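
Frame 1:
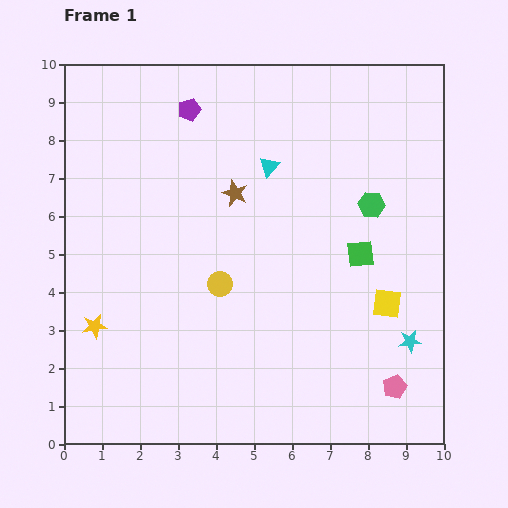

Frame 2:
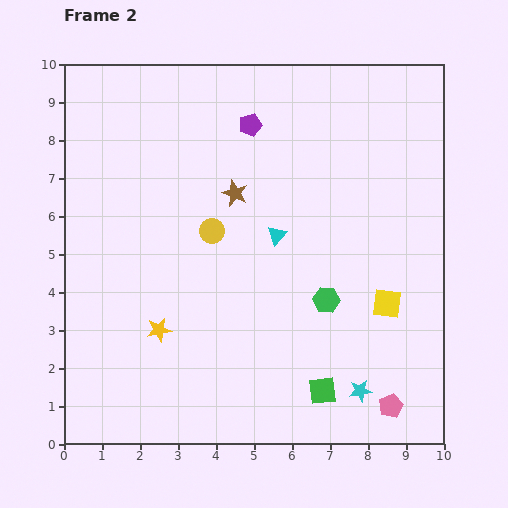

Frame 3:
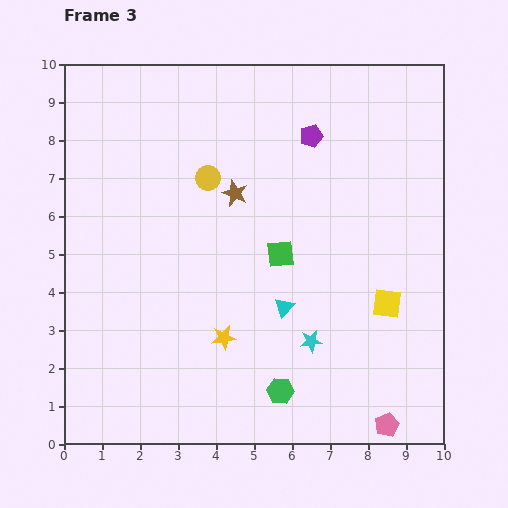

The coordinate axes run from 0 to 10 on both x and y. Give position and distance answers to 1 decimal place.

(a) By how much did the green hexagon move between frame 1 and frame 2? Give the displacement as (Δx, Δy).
(-1.2, -2.5)

The green hexagon was at (8.1, 6.3) in frame 1 and (6.9, 3.8) in frame 2.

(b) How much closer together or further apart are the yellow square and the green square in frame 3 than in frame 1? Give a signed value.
+1.6

Distance in frame 1: 1.5. Distance in frame 3: 3.1.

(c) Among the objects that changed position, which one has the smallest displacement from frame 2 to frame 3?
the pink pentagon

(moved 0.5)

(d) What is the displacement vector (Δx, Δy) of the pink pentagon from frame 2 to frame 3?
(-0.1, -0.5)

The pink pentagon was at (8.6, 1.0) in frame 2 and (8.5, 0.5) in frame 3.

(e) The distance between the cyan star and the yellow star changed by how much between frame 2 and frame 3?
-3.2

Distance in frame 2: 5.5. Distance in frame 3: 2.3.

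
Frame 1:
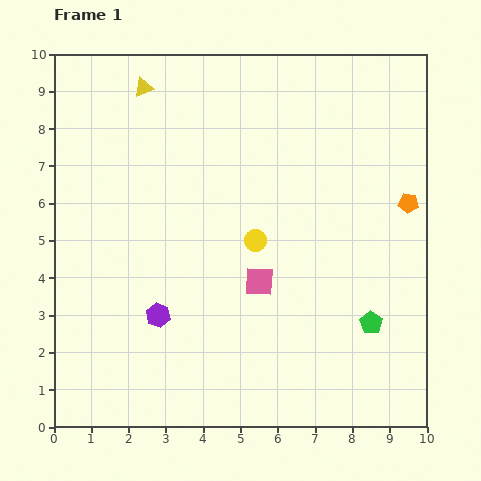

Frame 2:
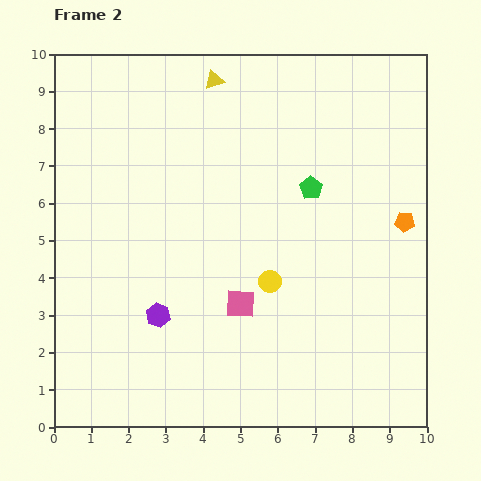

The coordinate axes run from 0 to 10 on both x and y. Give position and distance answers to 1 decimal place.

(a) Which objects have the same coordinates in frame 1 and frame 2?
the purple hexagon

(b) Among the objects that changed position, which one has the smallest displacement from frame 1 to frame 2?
the orange pentagon

(moved 0.5)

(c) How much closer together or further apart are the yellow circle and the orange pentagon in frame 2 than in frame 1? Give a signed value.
-0.3

Distance in frame 1: 4.2. Distance in frame 2: 3.9.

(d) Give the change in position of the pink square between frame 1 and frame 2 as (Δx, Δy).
(-0.5, -0.6)

The pink square was at (5.5, 3.9) in frame 1 and (5.0, 3.3) in frame 2.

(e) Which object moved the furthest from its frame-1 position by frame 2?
the green pentagon

(moved 3.9; next 1.9)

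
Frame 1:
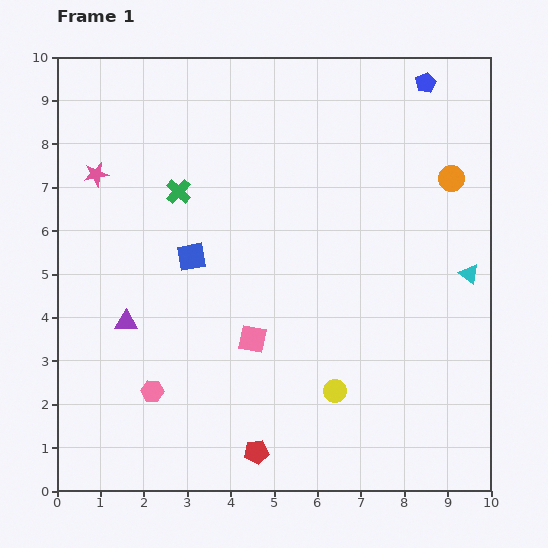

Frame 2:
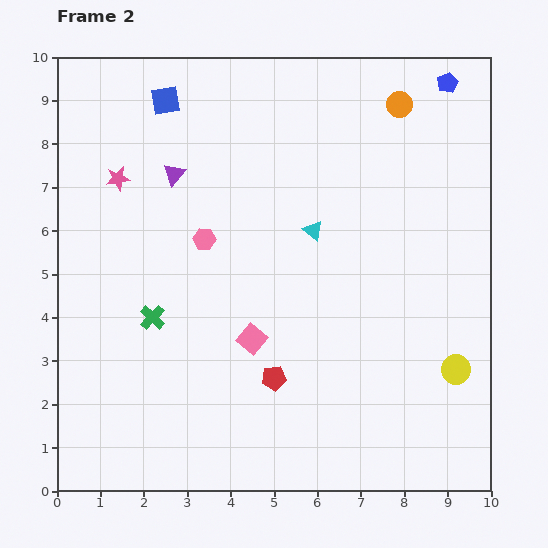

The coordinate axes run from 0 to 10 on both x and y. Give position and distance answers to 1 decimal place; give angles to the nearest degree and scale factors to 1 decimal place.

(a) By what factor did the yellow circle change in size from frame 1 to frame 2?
1.3×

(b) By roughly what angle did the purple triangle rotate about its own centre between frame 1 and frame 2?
52° counter-clockwise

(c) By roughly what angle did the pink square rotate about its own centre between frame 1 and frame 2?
29° clockwise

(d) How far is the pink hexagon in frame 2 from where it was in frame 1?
3.7

The pink hexagon moved from (2.2, 2.3) to (3.4, 5.8), a distance of √(1.2² + 3.5²) ≈ 3.7.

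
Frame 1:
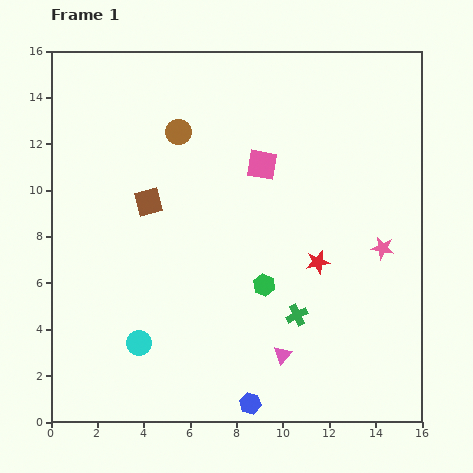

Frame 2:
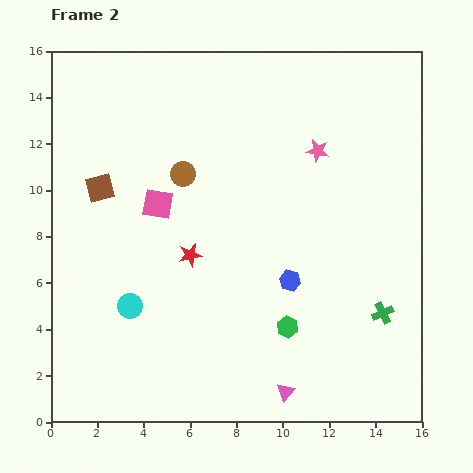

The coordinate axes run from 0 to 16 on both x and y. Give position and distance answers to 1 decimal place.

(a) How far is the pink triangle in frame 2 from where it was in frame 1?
1.6

The pink triangle moved from (10.0, 2.9) to (10.1, 1.3), a distance of √(0.1² + 1.6²) ≈ 1.6.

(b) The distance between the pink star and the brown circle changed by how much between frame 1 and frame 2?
-4.2

Distance in frame 1: 10.1. Distance in frame 2: 5.9.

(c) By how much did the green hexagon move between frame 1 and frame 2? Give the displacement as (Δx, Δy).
(1.0, -1.8)

The green hexagon was at (9.2, 5.9) in frame 1 and (10.2, 4.1) in frame 2.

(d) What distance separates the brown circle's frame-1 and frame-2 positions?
1.8

The brown circle moved from (5.5, 12.5) to (5.7, 10.7), a distance of √(0.2² + 1.8²) ≈ 1.8.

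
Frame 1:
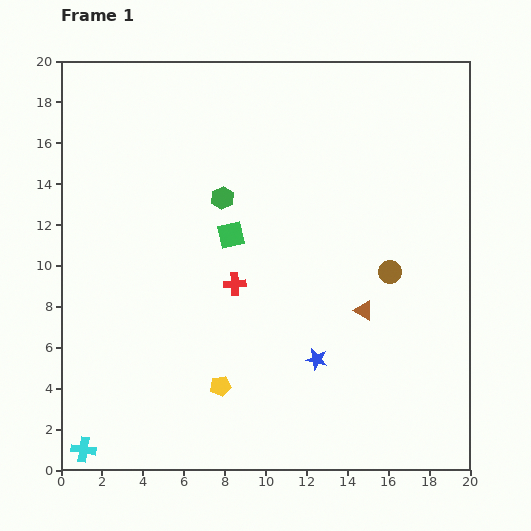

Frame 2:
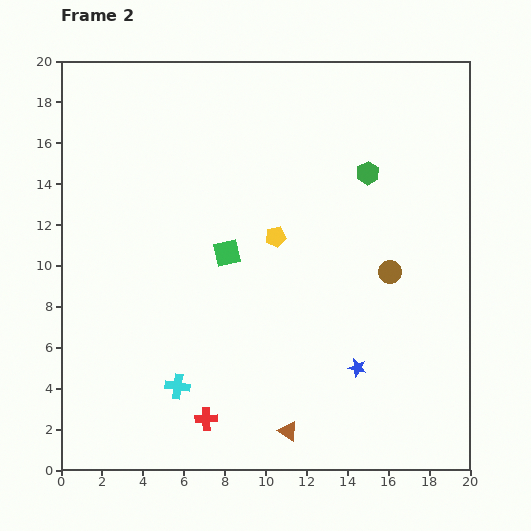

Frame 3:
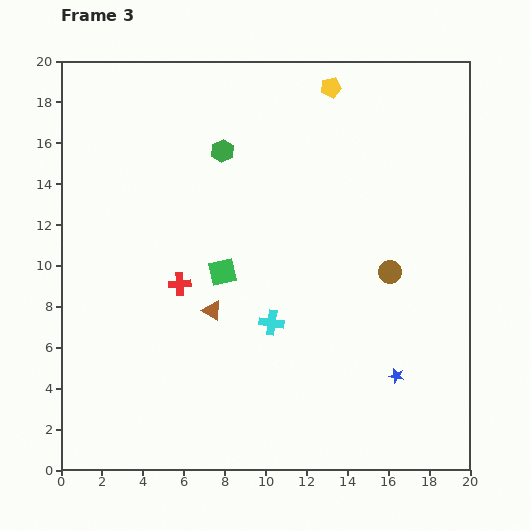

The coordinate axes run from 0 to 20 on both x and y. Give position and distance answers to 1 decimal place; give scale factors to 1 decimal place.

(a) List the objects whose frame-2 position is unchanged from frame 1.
the brown circle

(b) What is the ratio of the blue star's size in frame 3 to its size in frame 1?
0.7×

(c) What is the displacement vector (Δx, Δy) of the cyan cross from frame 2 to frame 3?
(4.6, 3.1)

The cyan cross was at (5.7, 4.1) in frame 2 and (10.3, 7.2) in frame 3.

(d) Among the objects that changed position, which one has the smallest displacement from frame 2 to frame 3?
the green square

(moved 0.9)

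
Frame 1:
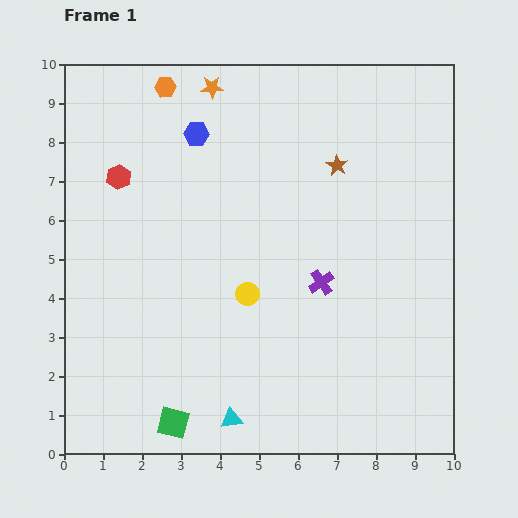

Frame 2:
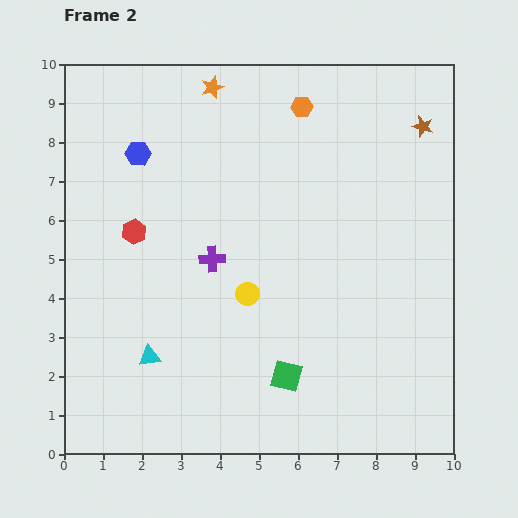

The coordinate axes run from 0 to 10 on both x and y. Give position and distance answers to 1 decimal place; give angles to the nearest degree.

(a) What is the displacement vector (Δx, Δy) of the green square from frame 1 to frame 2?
(2.9, 1.2)

The green square was at (2.8, 0.8) in frame 1 and (5.7, 2.0) in frame 2.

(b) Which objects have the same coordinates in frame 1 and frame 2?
the yellow circle, the orange star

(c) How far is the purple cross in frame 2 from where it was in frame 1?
2.9

The purple cross moved from (6.6, 4.4) to (3.8, 5.0), a distance of √(2.8² + 0.6²) ≈ 2.9.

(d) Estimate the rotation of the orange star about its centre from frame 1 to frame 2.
17° counter-clockwise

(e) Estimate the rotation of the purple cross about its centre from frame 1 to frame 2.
32° clockwise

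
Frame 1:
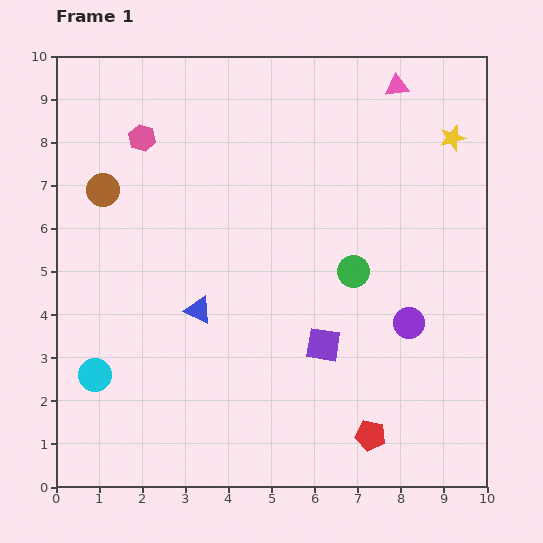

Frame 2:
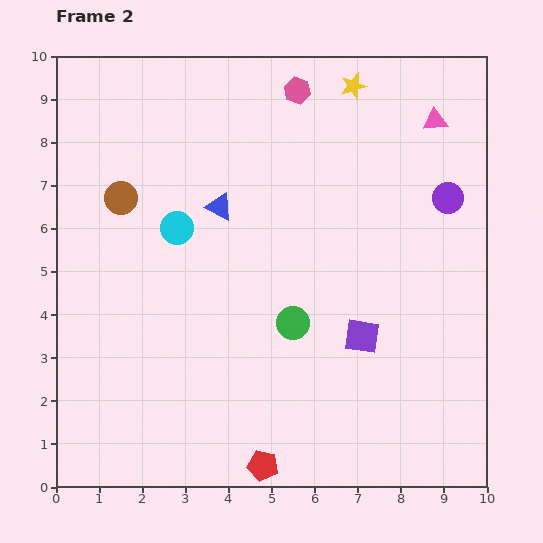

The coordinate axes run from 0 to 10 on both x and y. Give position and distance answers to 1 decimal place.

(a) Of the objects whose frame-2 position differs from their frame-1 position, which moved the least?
the brown circle

(moved 0.4)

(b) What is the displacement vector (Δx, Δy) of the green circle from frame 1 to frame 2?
(-1.4, -1.2)

The green circle was at (6.9, 5.0) in frame 1 and (5.5, 3.8) in frame 2.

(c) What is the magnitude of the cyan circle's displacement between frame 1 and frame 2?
3.9

The cyan circle moved from (0.9, 2.6) to (2.8, 6.0), a distance of √(1.9² + 3.4²) ≈ 3.9.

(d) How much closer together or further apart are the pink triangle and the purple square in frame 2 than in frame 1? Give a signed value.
-0.9

Distance in frame 1: 6.2. Distance in frame 2: 5.3.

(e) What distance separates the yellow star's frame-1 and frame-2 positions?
2.6

The yellow star moved from (9.2, 8.1) to (6.9, 9.3), a distance of √(2.3² + 1.2²) ≈ 2.6.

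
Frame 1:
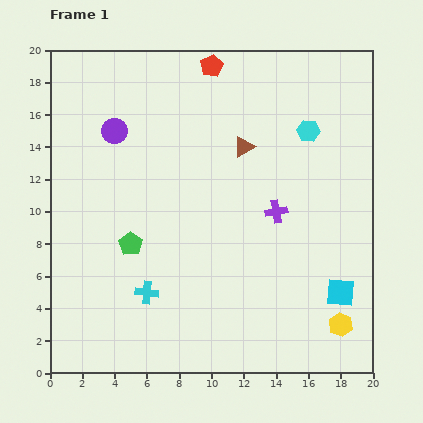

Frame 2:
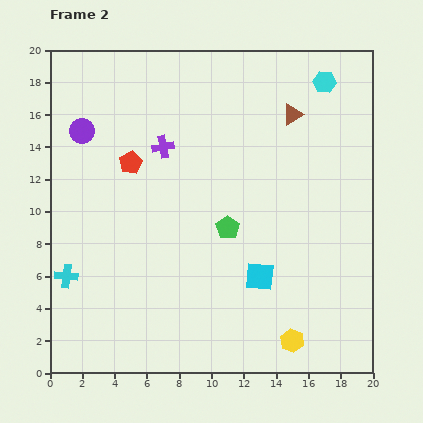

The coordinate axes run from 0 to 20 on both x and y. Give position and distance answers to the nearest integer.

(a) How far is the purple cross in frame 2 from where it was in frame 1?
8

The purple cross moved from (14, 10) to (7, 14), a distance of √(7² + 4²) ≈ 8.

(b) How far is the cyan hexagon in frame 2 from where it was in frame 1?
3

The cyan hexagon moved from (16, 15) to (17, 18), a distance of √(1² + 3²) ≈ 3.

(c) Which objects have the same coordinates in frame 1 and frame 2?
none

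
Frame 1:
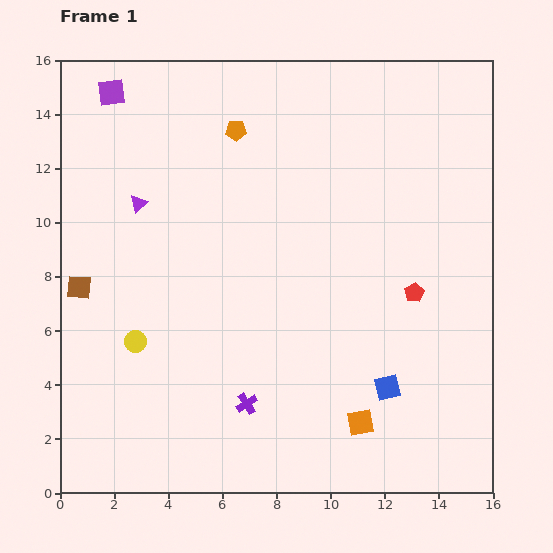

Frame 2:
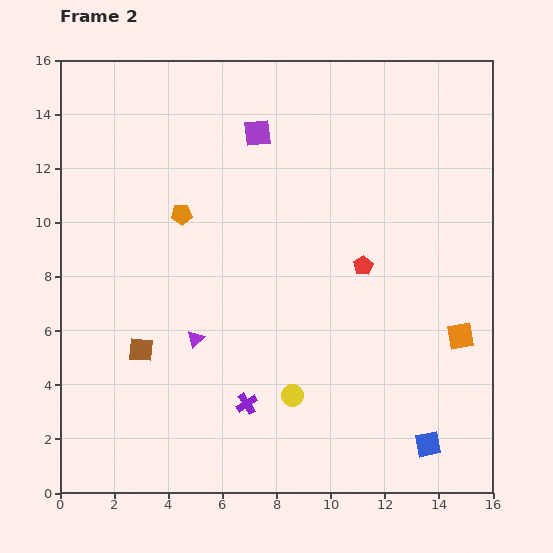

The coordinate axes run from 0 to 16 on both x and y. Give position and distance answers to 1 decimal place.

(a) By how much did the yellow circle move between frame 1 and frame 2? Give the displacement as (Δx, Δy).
(5.8, -2.0)

The yellow circle was at (2.8, 5.6) in frame 1 and (8.6, 3.6) in frame 2.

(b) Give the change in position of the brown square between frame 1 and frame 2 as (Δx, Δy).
(2.3, -2.3)

The brown square was at (0.7, 7.6) in frame 1 and (3.0, 5.3) in frame 2.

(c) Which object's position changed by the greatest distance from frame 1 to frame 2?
the yellow circle

(moved 6.1; next 5.6)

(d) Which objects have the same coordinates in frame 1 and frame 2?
the purple cross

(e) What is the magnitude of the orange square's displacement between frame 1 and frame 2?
4.9

The orange square moved from (11.1, 2.6) to (14.8, 5.8), a distance of √(3.7² + 3.2²) ≈ 4.9.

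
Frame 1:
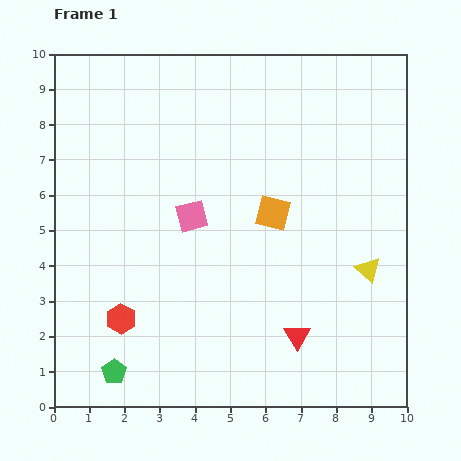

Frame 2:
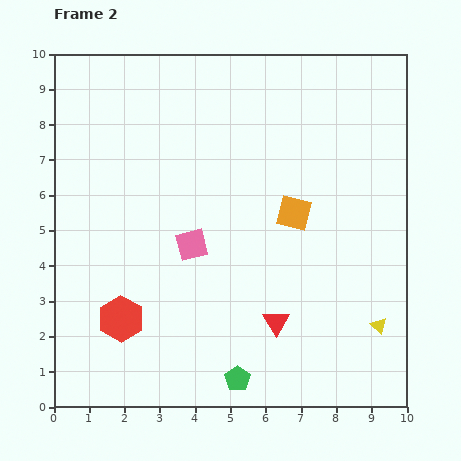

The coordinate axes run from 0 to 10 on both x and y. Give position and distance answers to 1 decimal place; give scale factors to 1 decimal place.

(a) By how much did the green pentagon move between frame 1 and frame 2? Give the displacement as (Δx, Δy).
(3.5, -0.2)

The green pentagon was at (1.7, 1.0) in frame 1 and (5.2, 0.8) in frame 2.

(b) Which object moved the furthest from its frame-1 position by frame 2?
the green pentagon

(moved 3.5; next 1.6)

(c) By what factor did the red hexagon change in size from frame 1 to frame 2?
1.5×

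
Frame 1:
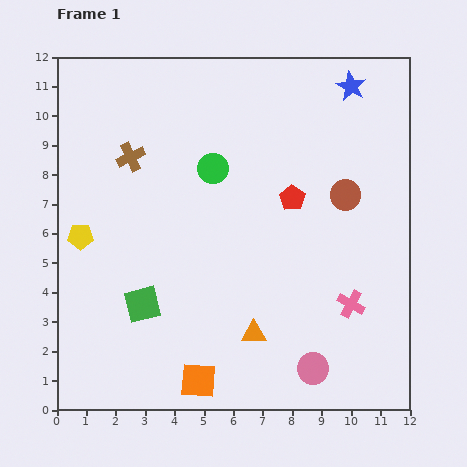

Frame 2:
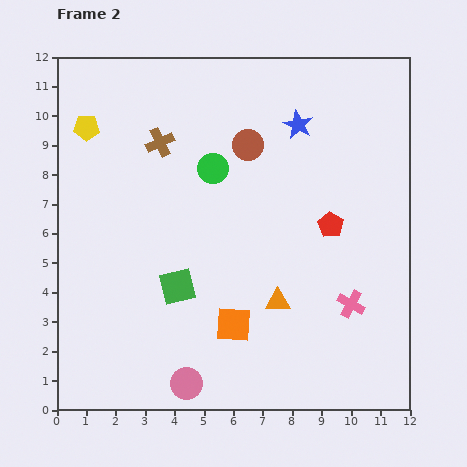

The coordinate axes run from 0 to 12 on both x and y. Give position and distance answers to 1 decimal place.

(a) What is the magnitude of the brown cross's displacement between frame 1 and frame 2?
1.1

The brown cross moved from (2.5, 8.6) to (3.5, 9.1), a distance of √(1.0² + 0.5²) ≈ 1.1.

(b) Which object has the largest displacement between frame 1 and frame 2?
the pink circle

(moved 4.3; next 3.7)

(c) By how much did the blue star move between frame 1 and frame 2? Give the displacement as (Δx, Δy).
(-1.8, -1.3)

The blue star was at (10.0, 11.0) in frame 1 and (8.2, 9.7) in frame 2.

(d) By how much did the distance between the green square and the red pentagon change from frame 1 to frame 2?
-0.6

Distance in frame 1: 6.2. Distance in frame 2: 5.6.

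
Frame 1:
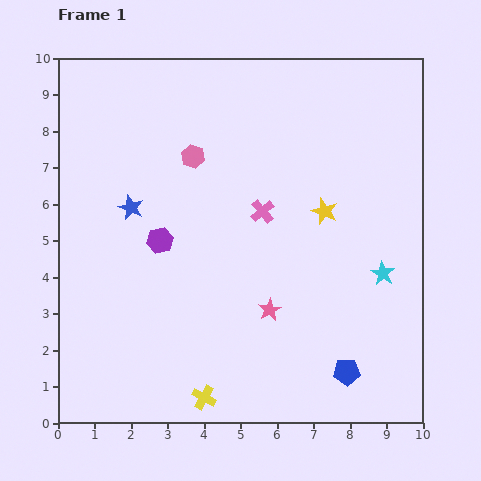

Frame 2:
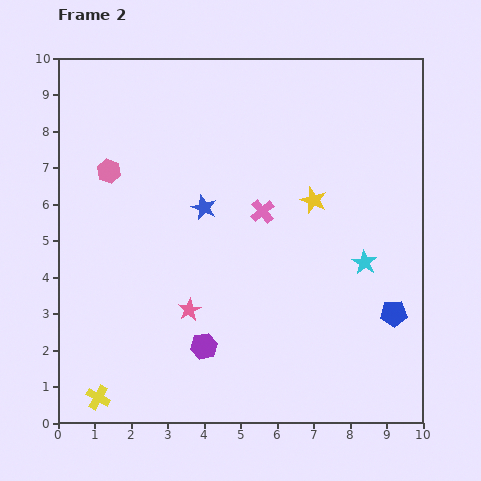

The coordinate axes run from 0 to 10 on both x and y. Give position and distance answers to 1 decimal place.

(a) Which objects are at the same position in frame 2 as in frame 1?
the pink cross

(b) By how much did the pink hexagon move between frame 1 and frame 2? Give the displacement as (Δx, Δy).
(-2.3, -0.4)

The pink hexagon was at (3.7, 7.3) in frame 1 and (1.4, 6.9) in frame 2.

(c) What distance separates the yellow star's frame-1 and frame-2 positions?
0.4

The yellow star moved from (7.3, 5.8) to (7.0, 6.1), a distance of √(0.3² + 0.3²) ≈ 0.4.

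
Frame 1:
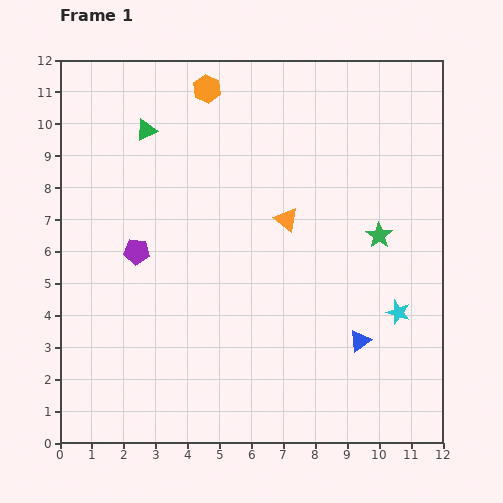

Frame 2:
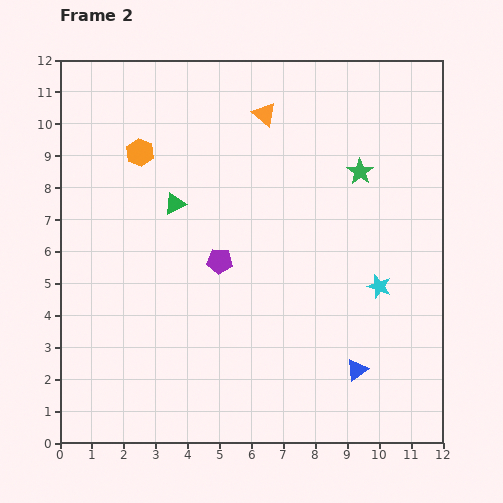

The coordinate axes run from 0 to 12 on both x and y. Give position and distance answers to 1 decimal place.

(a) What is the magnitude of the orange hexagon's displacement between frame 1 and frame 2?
2.9

The orange hexagon moved from (4.6, 11.1) to (2.5, 9.1), a distance of √(2.1² + 2.0²) ≈ 2.9.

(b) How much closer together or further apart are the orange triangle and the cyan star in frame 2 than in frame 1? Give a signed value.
+2.0

Distance in frame 1: 4.5. Distance in frame 2: 6.5.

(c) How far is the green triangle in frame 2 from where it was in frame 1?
2.5

The green triangle moved from (2.7, 9.8) to (3.6, 7.5), a distance of √(0.9² + 2.3²) ≈ 2.5.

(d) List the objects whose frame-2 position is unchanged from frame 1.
none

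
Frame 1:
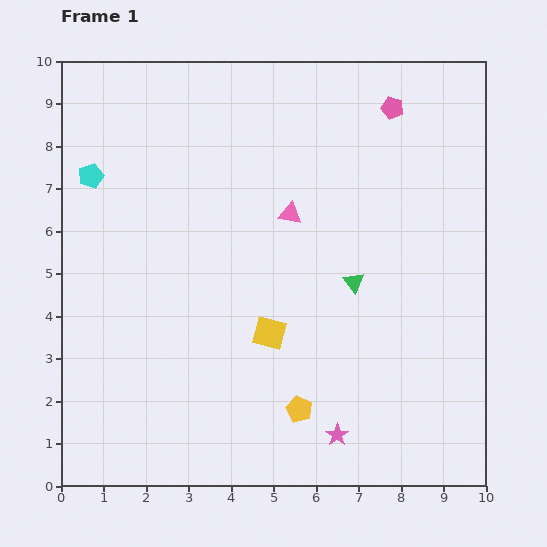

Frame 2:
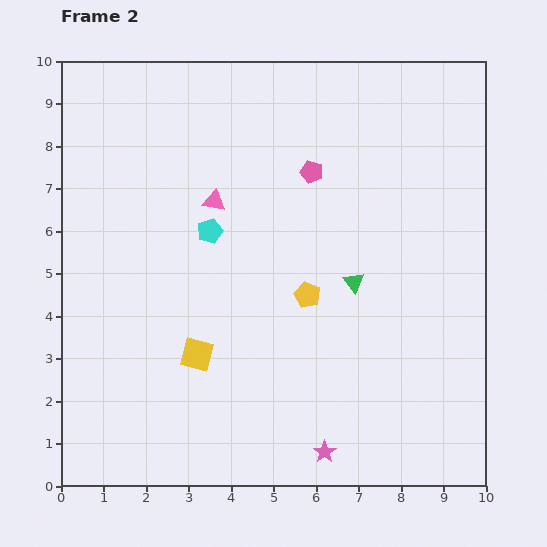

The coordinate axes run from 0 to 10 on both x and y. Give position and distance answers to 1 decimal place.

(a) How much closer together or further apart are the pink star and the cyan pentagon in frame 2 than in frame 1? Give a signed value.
-2.5

Distance in frame 1: 8.4. Distance in frame 2: 5.9.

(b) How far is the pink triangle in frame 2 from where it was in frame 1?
1.8

The pink triangle moved from (5.4, 6.4) to (3.6, 6.7), a distance of √(1.8² + 0.3²) ≈ 1.8.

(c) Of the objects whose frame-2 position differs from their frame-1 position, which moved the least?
the pink star

(moved 0.5)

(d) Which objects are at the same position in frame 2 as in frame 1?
the green triangle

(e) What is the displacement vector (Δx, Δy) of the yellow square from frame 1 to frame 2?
(-1.7, -0.5)

The yellow square was at (4.9, 3.6) in frame 1 and (3.2, 3.1) in frame 2.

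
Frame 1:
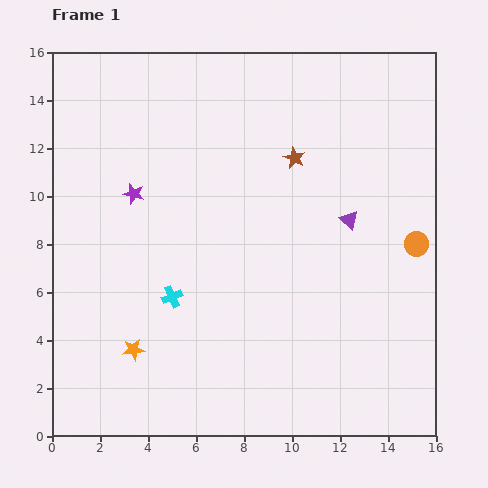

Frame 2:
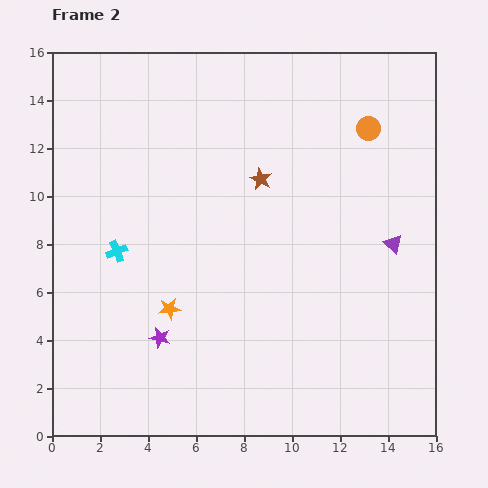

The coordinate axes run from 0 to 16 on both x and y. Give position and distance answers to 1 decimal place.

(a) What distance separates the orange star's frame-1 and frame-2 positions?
2.3

The orange star moved from (3.4, 3.6) to (4.9, 5.3), a distance of √(1.5² + 1.7²) ≈ 2.3.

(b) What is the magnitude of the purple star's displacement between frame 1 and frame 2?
6.1

The purple star moved from (3.4, 10.1) to (4.5, 4.1), a distance of √(1.1² + 6.0²) ≈ 6.1.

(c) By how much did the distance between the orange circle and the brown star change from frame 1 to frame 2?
-1.2

Distance in frame 1: 6.2. Distance in frame 2: 5.0.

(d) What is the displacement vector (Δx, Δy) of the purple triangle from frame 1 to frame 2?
(1.8, -1.0)

The purple triangle was at (12.4, 9.0) in frame 1 and (14.2, 8.0) in frame 2.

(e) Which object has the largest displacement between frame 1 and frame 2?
the purple star

(moved 6.1; next 5.2)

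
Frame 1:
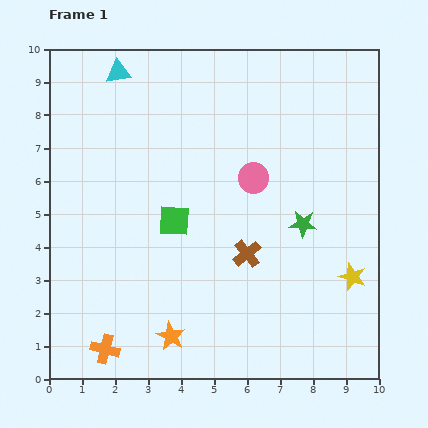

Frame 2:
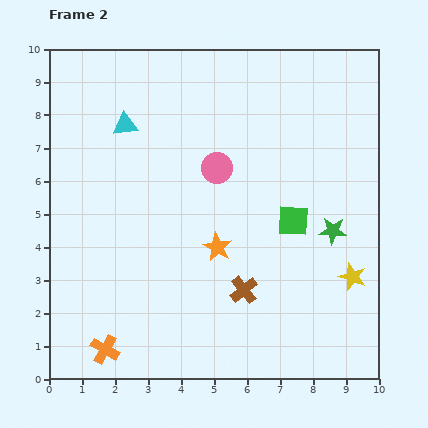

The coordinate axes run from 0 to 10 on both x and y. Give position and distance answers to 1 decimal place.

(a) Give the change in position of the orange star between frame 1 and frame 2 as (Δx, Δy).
(1.4, 2.7)

The orange star was at (3.7, 1.3) in frame 1 and (5.1, 4.0) in frame 2.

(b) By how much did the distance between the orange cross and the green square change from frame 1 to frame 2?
+2.5

Distance in frame 1: 4.4. Distance in frame 2: 6.9.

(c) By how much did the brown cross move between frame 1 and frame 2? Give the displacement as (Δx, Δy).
(-0.1, -1.1)

The brown cross was at (6.0, 3.8) in frame 1 and (5.9, 2.7) in frame 2.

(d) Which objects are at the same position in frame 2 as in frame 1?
the yellow star, the orange cross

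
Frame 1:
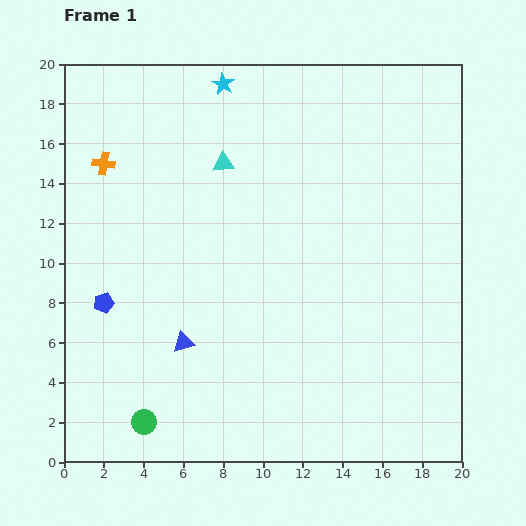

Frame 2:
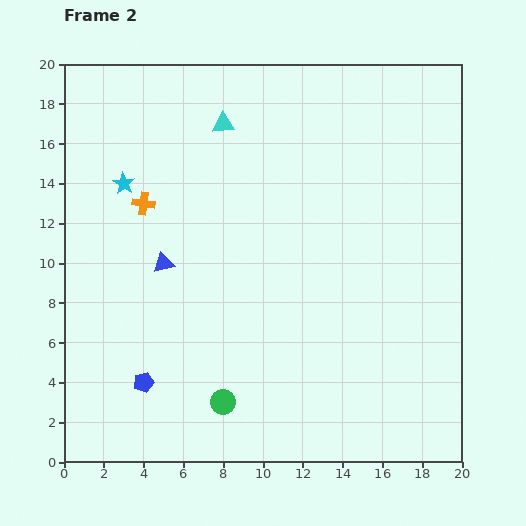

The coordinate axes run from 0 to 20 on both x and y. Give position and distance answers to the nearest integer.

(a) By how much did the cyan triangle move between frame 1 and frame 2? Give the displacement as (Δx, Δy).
(0, 2)

The cyan triangle was at (8, 15) in frame 1 and (8, 17) in frame 2.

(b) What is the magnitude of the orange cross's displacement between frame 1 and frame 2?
3

The orange cross moved from (2, 15) to (4, 13), a distance of √(2² + 2²) ≈ 3.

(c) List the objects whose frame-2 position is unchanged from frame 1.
none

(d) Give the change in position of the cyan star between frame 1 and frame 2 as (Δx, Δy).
(-5, -5)

The cyan star was at (8, 19) in frame 1 and (3, 14) in frame 2.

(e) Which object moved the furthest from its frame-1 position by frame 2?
the cyan star

(moved 7; next 4)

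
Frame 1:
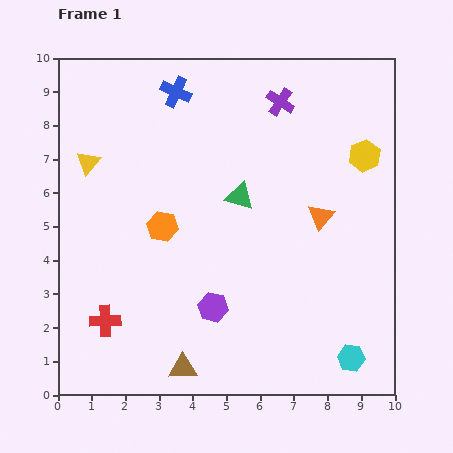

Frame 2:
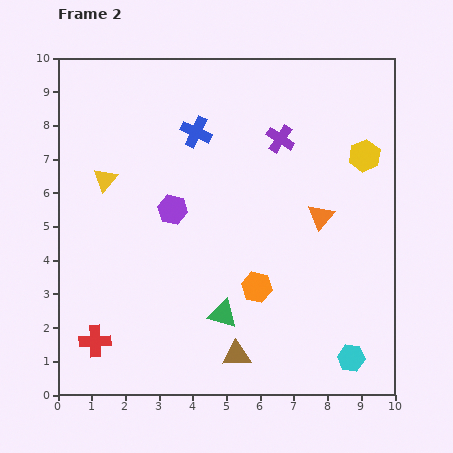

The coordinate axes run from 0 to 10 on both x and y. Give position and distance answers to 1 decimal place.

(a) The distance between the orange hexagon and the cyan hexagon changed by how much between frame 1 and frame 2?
-3.3

Distance in frame 1: 6.8. Distance in frame 2: 3.5.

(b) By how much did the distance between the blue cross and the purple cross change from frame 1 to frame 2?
-0.6

Distance in frame 1: 3.1. Distance in frame 2: 2.5.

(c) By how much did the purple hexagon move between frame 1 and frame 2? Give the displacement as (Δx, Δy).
(-1.2, 2.9)

The purple hexagon was at (4.6, 2.6) in frame 1 and (3.4, 5.5) in frame 2.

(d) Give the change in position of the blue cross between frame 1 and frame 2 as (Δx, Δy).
(0.6, -1.2)

The blue cross was at (3.5, 9.0) in frame 1 and (4.1, 7.8) in frame 2.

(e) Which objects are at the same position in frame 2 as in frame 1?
the cyan hexagon, the yellow hexagon, the orange triangle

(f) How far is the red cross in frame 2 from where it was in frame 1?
0.7

The red cross moved from (1.4, 2.2) to (1.1, 1.6), a distance of √(0.3² + 0.6²) ≈ 0.7.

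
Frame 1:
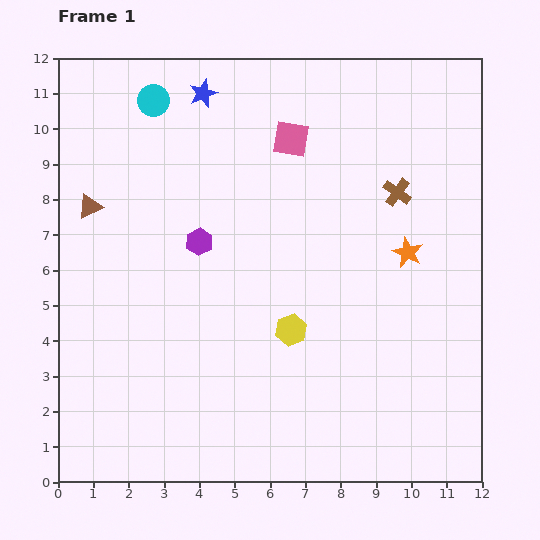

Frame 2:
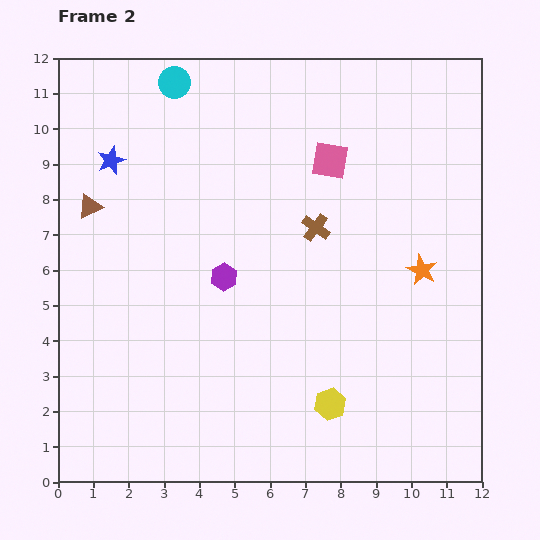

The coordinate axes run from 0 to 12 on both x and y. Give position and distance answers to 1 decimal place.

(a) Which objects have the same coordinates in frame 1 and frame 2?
the brown triangle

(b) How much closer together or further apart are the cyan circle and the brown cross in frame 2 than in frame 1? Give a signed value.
-1.7

Distance in frame 1: 7.4. Distance in frame 2: 5.7.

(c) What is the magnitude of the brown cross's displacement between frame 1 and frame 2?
2.5

The brown cross moved from (9.6, 8.2) to (7.3, 7.2), a distance of √(2.3² + 1.0²) ≈ 2.5.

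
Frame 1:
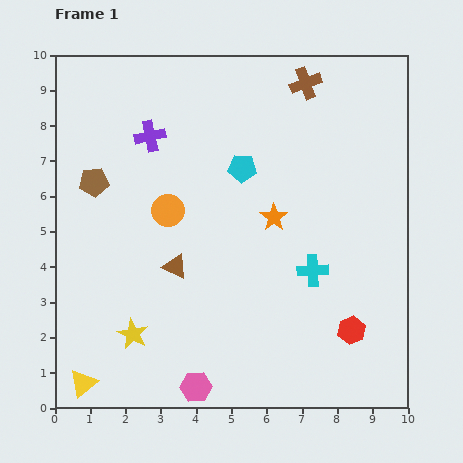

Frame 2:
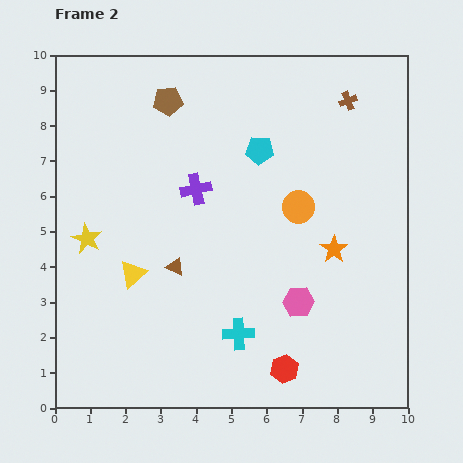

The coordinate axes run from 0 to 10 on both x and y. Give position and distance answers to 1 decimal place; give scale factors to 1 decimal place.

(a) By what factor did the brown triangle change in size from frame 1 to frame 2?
0.7×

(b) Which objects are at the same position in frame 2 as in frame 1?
the brown triangle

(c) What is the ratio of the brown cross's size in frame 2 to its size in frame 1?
0.6×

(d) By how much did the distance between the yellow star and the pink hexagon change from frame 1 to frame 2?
+4.0

Distance in frame 1: 2.3. Distance in frame 2: 6.3.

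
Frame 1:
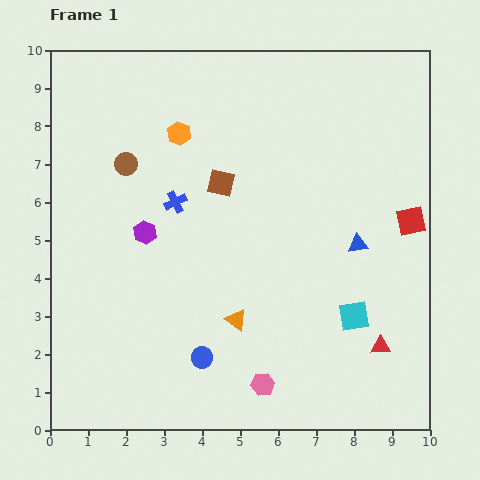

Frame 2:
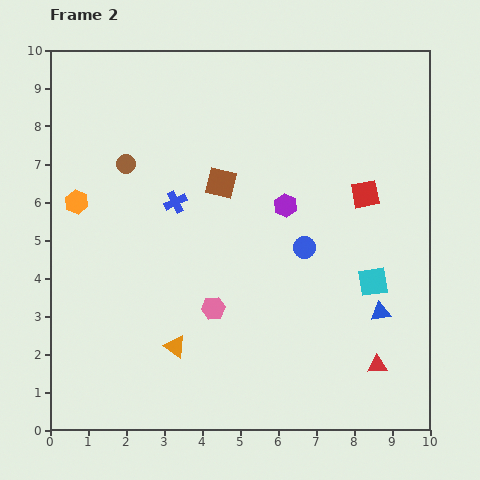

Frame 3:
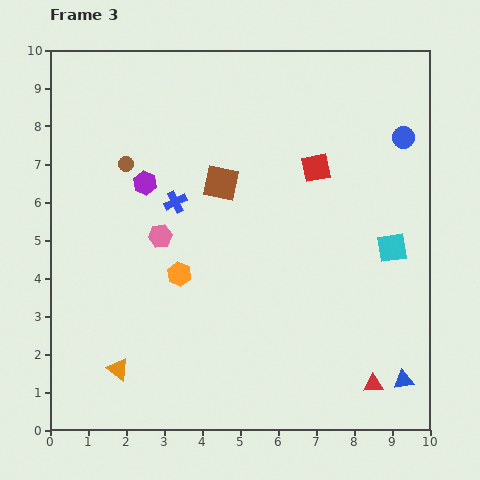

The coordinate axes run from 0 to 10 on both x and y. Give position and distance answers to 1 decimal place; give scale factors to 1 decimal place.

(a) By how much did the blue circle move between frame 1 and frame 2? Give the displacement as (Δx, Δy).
(2.7, 2.9)

The blue circle was at (4.0, 1.9) in frame 1 and (6.7, 4.8) in frame 2.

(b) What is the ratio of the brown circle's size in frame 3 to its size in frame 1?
0.6×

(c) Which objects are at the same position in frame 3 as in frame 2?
the brown square, the brown circle, the blue cross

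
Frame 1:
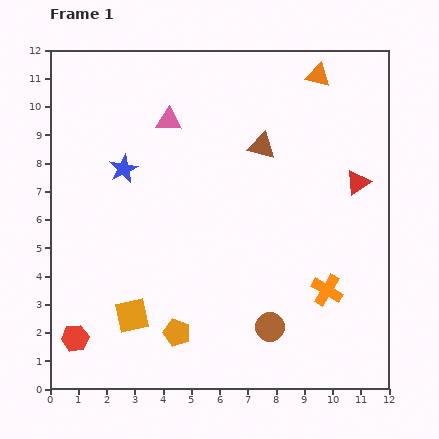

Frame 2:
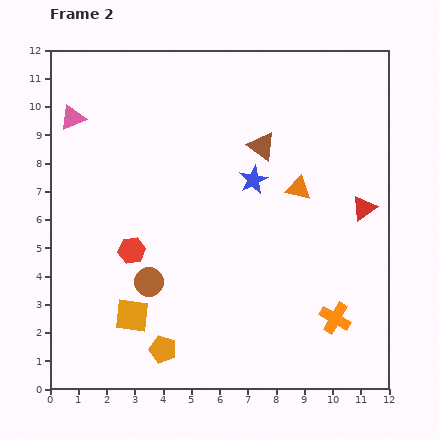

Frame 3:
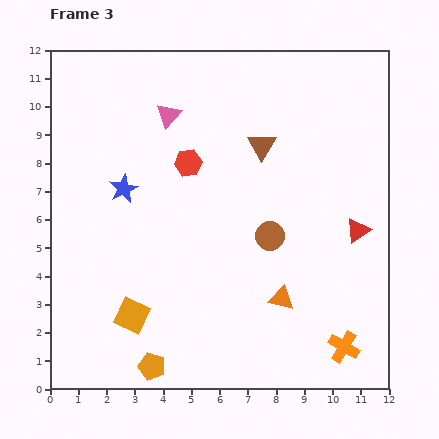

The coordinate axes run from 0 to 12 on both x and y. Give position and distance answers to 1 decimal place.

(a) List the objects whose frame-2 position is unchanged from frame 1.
the orange square, the brown triangle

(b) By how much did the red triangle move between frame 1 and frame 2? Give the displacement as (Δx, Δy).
(0.2, -0.9)

The red triangle was at (10.9, 7.3) in frame 1 and (11.1, 6.4) in frame 2.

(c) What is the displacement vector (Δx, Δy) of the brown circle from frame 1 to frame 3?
(0.0, 3.2)

The brown circle was at (7.8, 2.2) in frame 1 and (7.8, 5.4) in frame 3.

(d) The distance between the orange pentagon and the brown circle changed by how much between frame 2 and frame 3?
+3.7

Distance in frame 2: 2.5. Distance in frame 3: 6.2.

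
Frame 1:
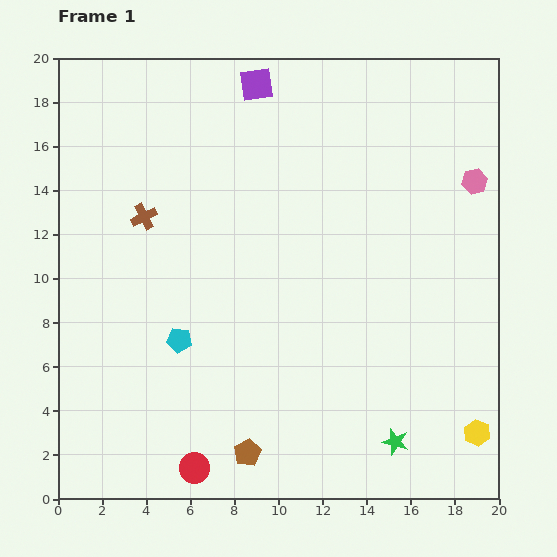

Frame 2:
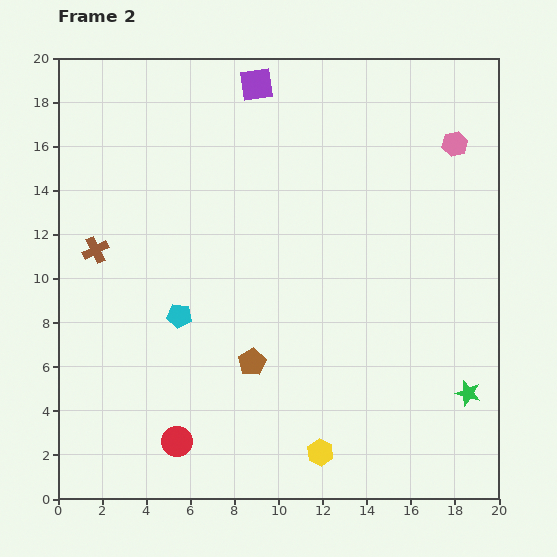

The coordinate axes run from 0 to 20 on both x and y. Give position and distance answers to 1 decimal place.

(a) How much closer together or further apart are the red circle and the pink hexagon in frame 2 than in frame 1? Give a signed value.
+0.3

Distance in frame 1: 18.2. Distance in frame 2: 18.5.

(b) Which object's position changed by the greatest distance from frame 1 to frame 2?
the yellow hexagon

(moved 7.2; next 4.1)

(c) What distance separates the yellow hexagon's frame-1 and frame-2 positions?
7.2

The yellow hexagon moved from (19.0, 3.0) to (11.9, 2.1), a distance of √(7.1² + 0.9²) ≈ 7.2.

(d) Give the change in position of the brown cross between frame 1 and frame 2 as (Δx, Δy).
(-2.2, -1.5)

The brown cross was at (3.9, 12.8) in frame 1 and (1.7, 11.3) in frame 2.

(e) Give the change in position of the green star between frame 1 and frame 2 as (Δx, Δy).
(3.3, 2.2)

The green star was at (15.3, 2.6) in frame 1 and (18.6, 4.8) in frame 2.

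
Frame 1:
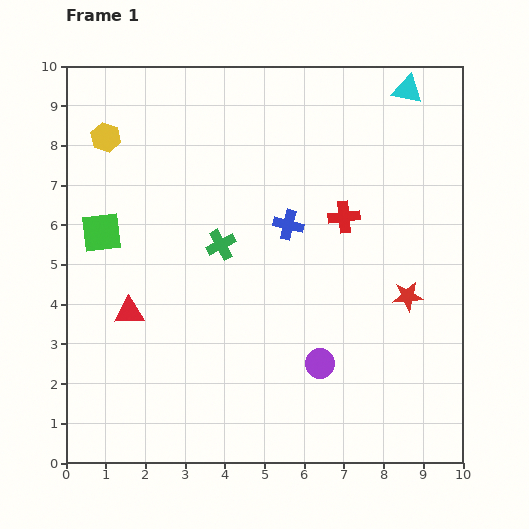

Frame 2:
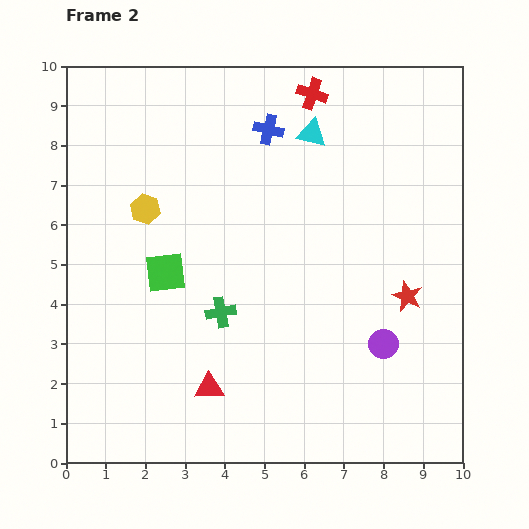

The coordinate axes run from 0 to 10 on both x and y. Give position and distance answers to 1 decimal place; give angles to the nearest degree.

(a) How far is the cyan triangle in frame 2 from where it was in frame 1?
2.6

The cyan triangle moved from (8.6, 9.4) to (6.2, 8.3), a distance of √(2.4² + 1.1²) ≈ 2.6.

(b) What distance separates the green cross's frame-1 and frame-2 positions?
1.7

The green cross moved from (3.9, 5.5) to (3.9, 3.8), a distance of √(0.0² + 1.7²) ≈ 1.7.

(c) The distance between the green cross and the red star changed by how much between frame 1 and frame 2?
-0.2

Distance in frame 1: 4.9. Distance in frame 2: 4.7.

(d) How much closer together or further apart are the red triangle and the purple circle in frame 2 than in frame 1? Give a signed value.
-0.5

Distance in frame 1: 5.0. Distance in frame 2: 4.5.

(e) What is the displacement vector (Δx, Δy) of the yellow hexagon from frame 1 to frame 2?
(1.0, -1.8)

The yellow hexagon was at (1.0, 8.2) in frame 1 and (2.0, 6.4) in frame 2.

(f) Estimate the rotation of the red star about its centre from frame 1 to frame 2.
30° clockwise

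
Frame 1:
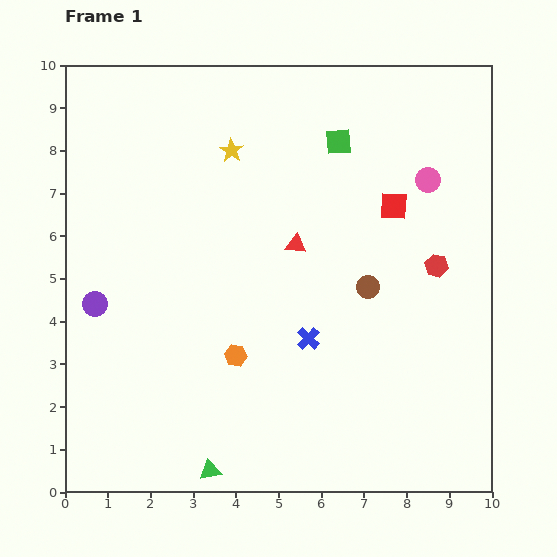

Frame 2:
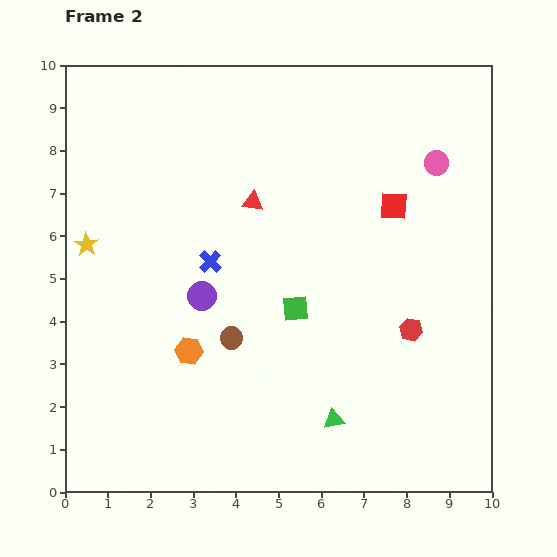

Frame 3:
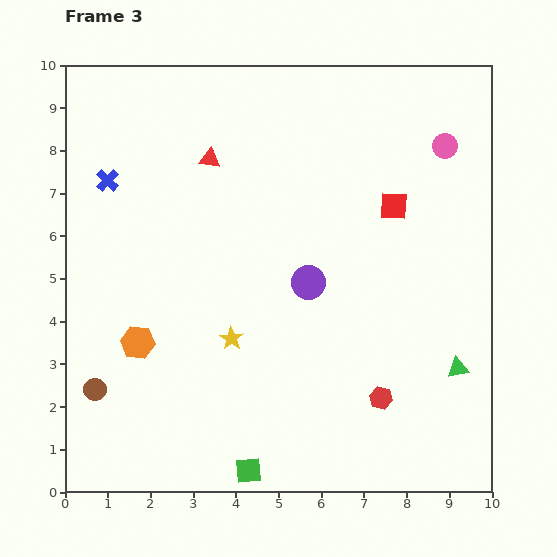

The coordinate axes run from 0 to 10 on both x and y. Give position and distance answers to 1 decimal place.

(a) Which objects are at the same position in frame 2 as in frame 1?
the red square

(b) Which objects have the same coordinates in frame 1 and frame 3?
the red square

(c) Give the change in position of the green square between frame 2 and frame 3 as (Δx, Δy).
(-1.1, -3.8)

The green square was at (5.4, 4.3) in frame 2 and (4.3, 0.5) in frame 3.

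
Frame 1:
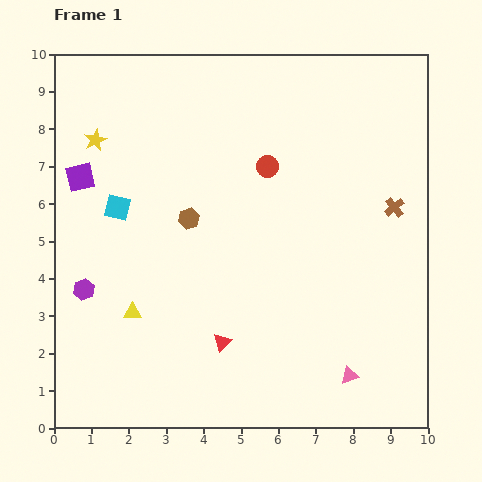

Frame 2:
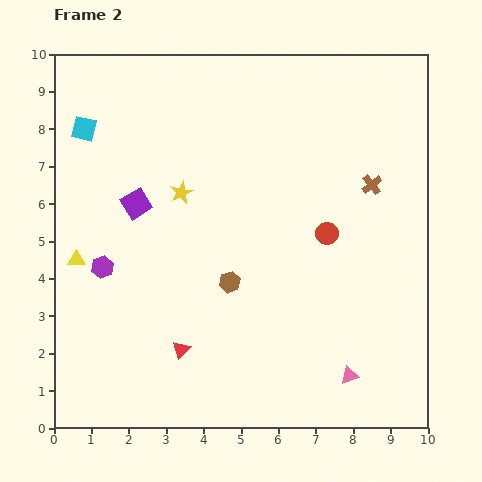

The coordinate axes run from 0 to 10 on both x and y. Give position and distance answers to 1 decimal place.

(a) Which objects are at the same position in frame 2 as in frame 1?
the pink triangle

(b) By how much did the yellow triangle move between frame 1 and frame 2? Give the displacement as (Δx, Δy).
(-1.5, 1.4)

The yellow triangle was at (2.1, 3.1) in frame 1 and (0.6, 4.5) in frame 2.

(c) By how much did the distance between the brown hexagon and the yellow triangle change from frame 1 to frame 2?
+1.2

Distance in frame 1: 2.9. Distance in frame 2: 4.1.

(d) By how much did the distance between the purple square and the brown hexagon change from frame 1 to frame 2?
+0.2

Distance in frame 1: 3.1. Distance in frame 2: 3.3.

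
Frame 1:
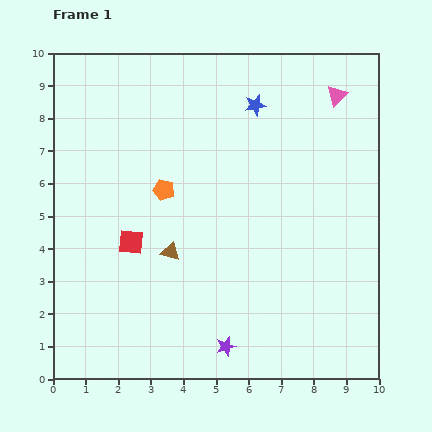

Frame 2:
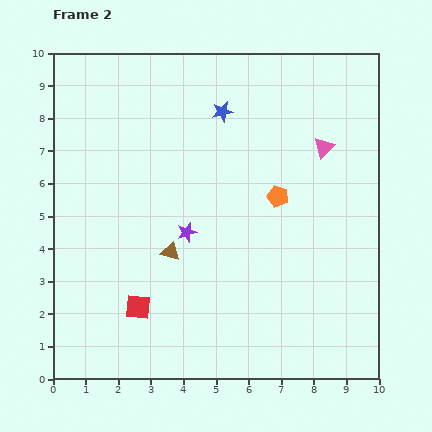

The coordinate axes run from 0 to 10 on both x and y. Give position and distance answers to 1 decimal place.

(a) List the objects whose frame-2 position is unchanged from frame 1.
the brown triangle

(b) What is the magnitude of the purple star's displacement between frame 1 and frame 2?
3.7

The purple star moved from (5.3, 1.0) to (4.1, 4.5), a distance of √(1.2² + 3.5²) ≈ 3.7.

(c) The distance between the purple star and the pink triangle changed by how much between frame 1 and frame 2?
-3.5

Distance in frame 1: 8.4. Distance in frame 2: 4.9.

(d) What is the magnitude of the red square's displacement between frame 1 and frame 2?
2.0

The red square moved from (2.4, 4.2) to (2.6, 2.2), a distance of √(0.2² + 2.0²) ≈ 2.0.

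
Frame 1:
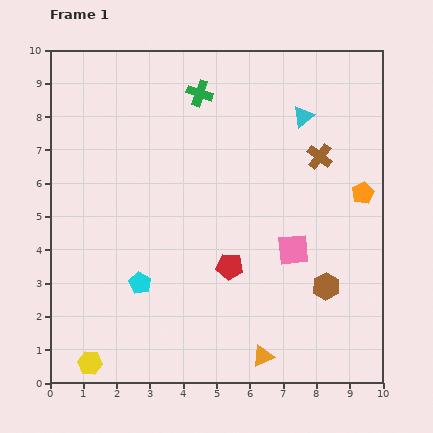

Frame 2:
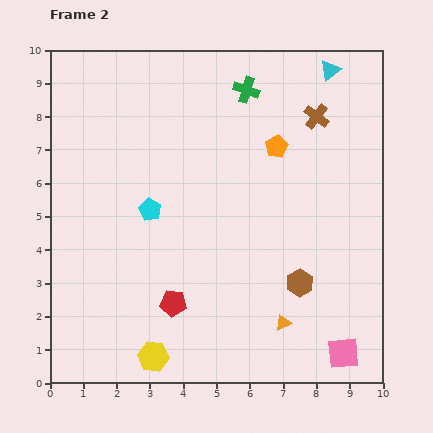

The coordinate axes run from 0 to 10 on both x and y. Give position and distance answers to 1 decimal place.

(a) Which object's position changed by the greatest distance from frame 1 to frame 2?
the pink square

(moved 3.4; next 3.0)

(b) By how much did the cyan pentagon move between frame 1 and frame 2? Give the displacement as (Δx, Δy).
(0.3, 2.2)

The cyan pentagon was at (2.7, 3.0) in frame 1 and (3.0, 5.2) in frame 2.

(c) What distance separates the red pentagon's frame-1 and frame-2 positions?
2.0

The red pentagon moved from (5.4, 3.5) to (3.7, 2.4), a distance of √(1.7² + 1.1²) ≈ 2.0.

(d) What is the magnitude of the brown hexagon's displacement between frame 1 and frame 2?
0.8

The brown hexagon moved from (8.3, 2.9) to (7.5, 3.0), a distance of √(0.8² + 0.1²) ≈ 0.8.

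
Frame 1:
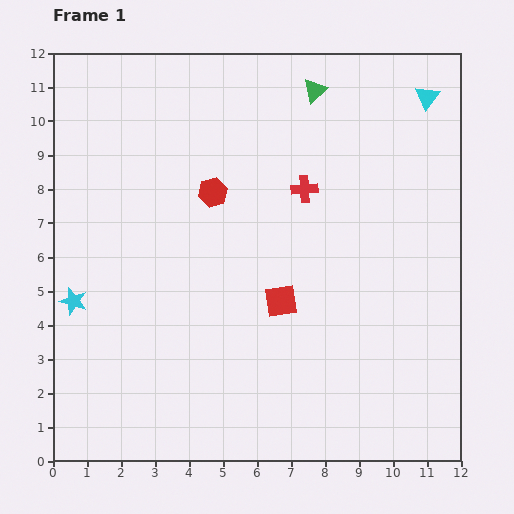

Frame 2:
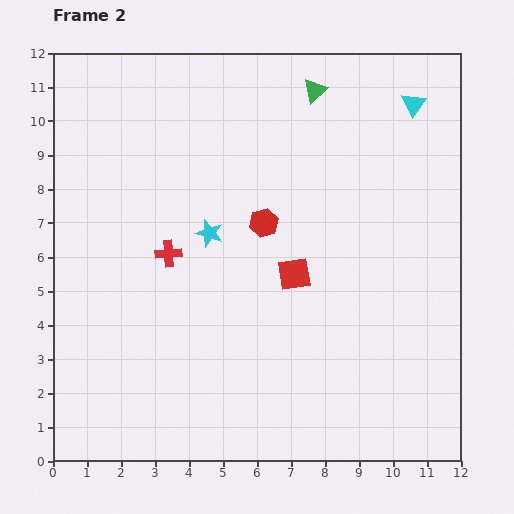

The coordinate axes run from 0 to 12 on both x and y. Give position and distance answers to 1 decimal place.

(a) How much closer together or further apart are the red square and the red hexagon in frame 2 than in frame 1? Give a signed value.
-2.1

Distance in frame 1: 3.8. Distance in frame 2: 1.7.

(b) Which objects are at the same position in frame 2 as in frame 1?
the green triangle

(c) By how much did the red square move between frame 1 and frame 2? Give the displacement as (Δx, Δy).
(0.4, 0.8)

The red square was at (6.7, 4.7) in frame 1 and (7.1, 5.5) in frame 2.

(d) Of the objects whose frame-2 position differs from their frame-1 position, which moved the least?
the cyan triangle

(moved 0.4)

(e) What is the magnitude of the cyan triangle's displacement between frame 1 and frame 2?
0.4

The cyan triangle moved from (11.0, 10.7) to (10.6, 10.5), a distance of √(0.4² + 0.2²) ≈ 0.4.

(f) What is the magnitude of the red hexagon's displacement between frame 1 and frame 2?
1.7

The red hexagon moved from (4.7, 7.9) to (6.2, 7.0), a distance of √(1.5² + 0.9²) ≈ 1.7.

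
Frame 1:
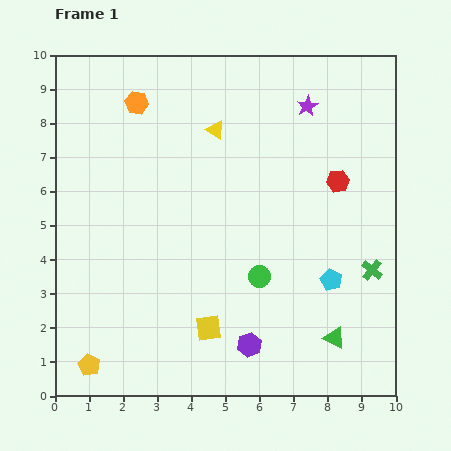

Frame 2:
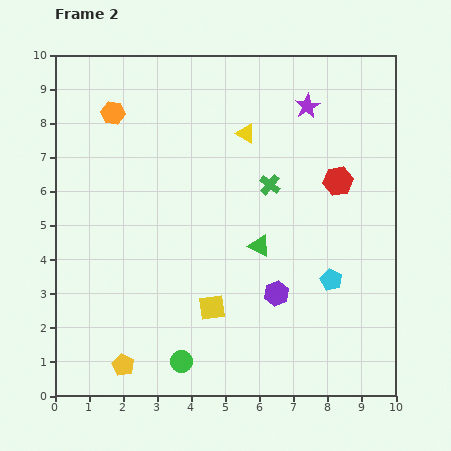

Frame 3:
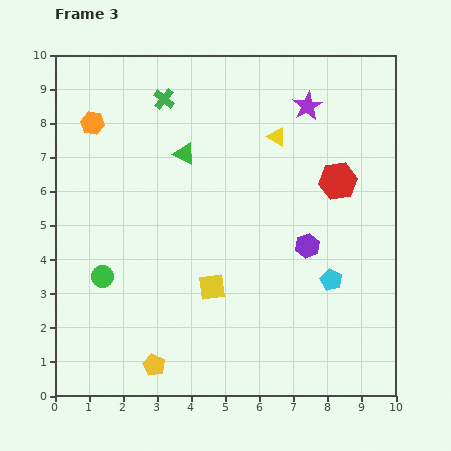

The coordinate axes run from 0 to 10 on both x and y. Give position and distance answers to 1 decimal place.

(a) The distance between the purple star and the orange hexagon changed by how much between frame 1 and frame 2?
+0.7

Distance in frame 1: 5.0. Distance in frame 2: 5.7.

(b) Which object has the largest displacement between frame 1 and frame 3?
the green cross

(moved 7.9; next 7.0)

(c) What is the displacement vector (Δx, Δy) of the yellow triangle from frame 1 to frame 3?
(1.8, -0.2)

The yellow triangle was at (4.7, 7.8) in frame 1 and (6.5, 7.6) in frame 3.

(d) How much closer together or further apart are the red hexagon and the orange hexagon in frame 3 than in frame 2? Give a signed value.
+0.5

Distance in frame 2: 6.9. Distance in frame 3: 7.4.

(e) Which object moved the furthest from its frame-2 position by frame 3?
the green cross

(moved 4.0; next 3.5)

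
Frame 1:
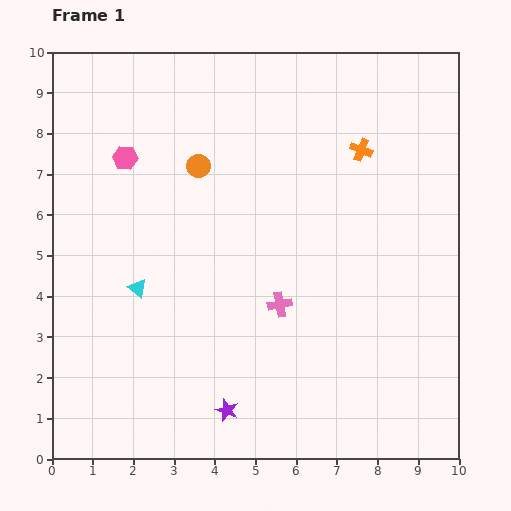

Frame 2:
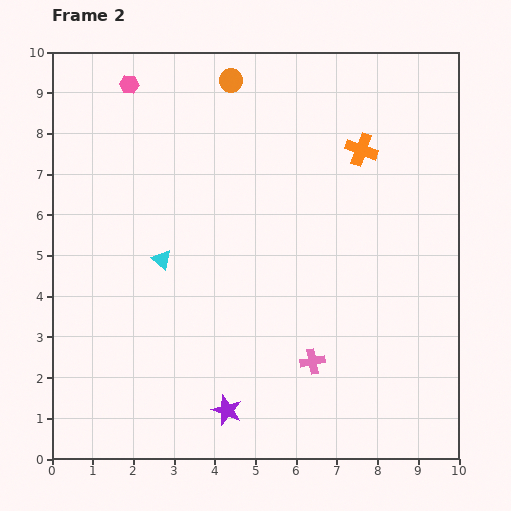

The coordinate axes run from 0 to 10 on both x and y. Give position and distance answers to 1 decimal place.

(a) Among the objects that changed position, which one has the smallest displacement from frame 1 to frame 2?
the cyan triangle

(moved 0.9)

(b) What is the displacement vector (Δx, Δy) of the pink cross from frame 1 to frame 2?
(0.8, -1.4)

The pink cross was at (5.6, 3.8) in frame 1 and (6.4, 2.4) in frame 2.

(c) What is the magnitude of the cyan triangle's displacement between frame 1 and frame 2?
0.9

The cyan triangle moved from (2.1, 4.2) to (2.7, 4.9), a distance of √(0.6² + 0.7²) ≈ 0.9.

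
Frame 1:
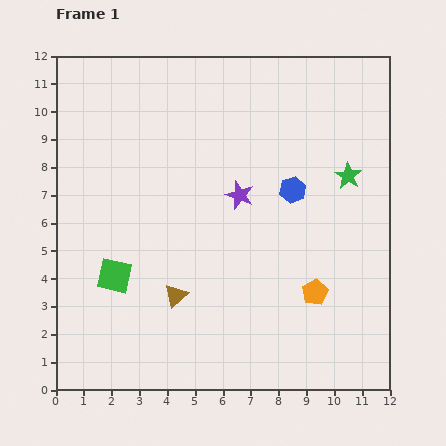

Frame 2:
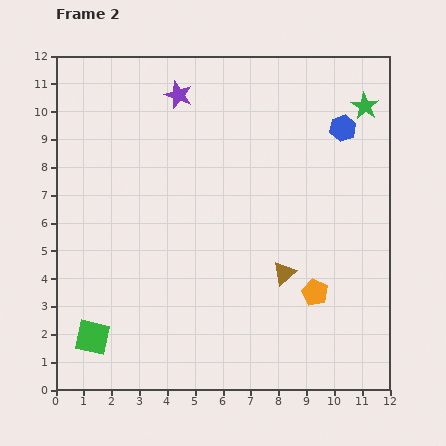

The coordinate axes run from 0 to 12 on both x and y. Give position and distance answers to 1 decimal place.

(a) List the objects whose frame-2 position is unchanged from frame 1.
the orange pentagon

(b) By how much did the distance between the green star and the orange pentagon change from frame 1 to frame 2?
+2.5

Distance in frame 1: 4.4. Distance in frame 2: 6.9.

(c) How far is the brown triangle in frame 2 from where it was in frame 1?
4.0

The brown triangle moved from (4.3, 3.4) to (8.2, 4.2), a distance of √(3.9² + 0.8²) ≈ 4.0.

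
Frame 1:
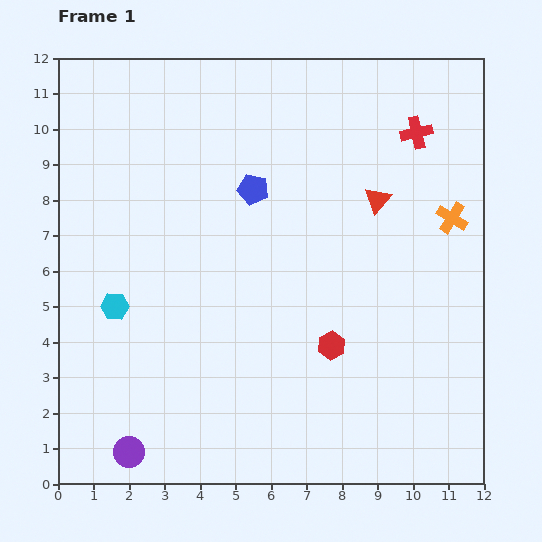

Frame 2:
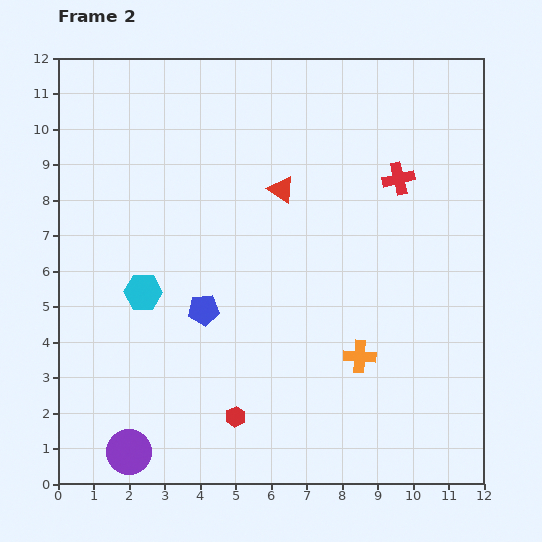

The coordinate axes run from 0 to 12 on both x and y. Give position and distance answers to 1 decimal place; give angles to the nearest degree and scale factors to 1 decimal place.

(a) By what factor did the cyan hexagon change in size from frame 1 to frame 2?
1.4×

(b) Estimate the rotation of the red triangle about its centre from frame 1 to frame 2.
36° counter-clockwise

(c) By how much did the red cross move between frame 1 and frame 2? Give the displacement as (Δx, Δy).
(-0.5, -1.3)

The red cross was at (10.1, 9.9) in frame 1 and (9.6, 8.6) in frame 2.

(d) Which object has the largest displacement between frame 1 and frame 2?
the orange cross

(moved 4.7; next 3.7)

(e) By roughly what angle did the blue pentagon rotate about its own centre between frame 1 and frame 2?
18° counter-clockwise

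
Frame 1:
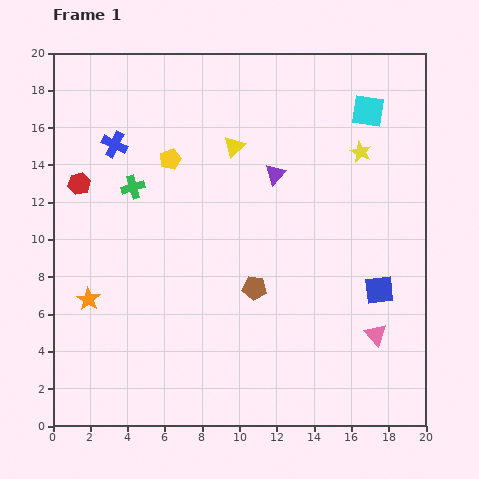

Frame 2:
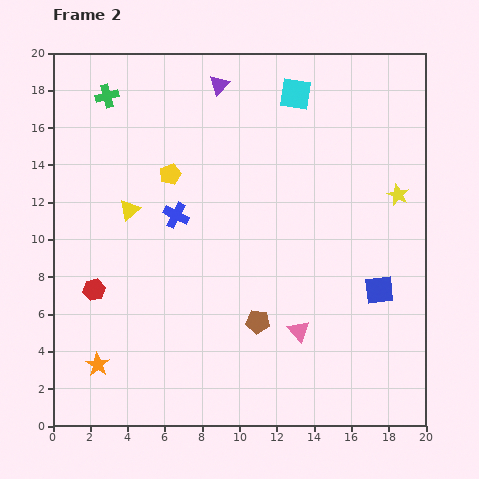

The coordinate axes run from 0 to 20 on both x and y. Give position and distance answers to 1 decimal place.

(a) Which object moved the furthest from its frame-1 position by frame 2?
the yellow triangle

(moved 6.6; next 5.8)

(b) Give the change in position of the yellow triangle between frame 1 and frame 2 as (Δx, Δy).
(-5.6, -3.4)

The yellow triangle was at (9.7, 15.0) in frame 1 and (4.1, 11.6) in frame 2.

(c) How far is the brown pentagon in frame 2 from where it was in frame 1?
1.8

The brown pentagon moved from (10.8, 7.4) to (11.0, 5.6), a distance of √(0.2² + 1.8²) ≈ 1.8.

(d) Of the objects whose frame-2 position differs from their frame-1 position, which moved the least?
the yellow pentagon

(moved 0.8)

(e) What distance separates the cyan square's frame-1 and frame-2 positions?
4.0

The cyan square moved from (16.9, 16.9) to (13.0, 17.8), a distance of √(3.9² + 0.9²) ≈ 4.0.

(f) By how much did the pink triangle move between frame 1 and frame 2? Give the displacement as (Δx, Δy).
(-4.1, 0.2)

The pink triangle was at (17.3, 4.9) in frame 1 and (13.2, 5.1) in frame 2.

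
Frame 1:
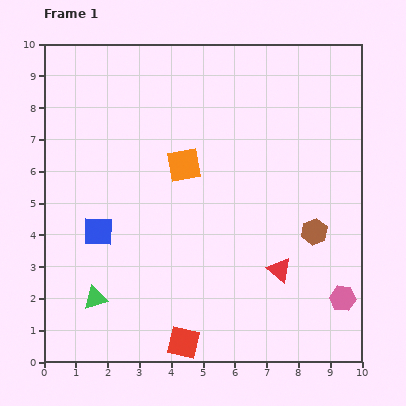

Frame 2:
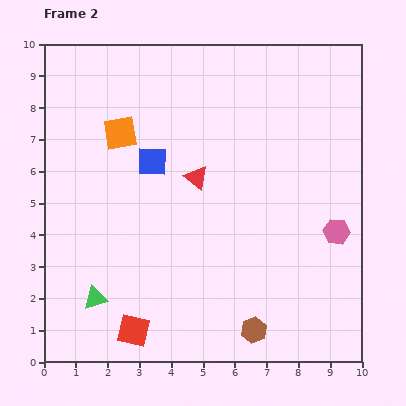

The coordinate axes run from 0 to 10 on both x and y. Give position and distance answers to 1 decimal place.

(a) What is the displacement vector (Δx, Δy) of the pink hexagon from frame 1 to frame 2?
(-0.2, 2.1)

The pink hexagon was at (9.4, 2.0) in frame 1 and (9.2, 4.1) in frame 2.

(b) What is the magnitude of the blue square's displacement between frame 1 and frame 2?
2.8

The blue square moved from (1.7, 4.1) to (3.4, 6.3), a distance of √(1.7² + 2.2²) ≈ 2.8.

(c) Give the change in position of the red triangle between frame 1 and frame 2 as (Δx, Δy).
(-2.6, 2.9)

The red triangle was at (7.4, 2.9) in frame 1 and (4.8, 5.8) in frame 2.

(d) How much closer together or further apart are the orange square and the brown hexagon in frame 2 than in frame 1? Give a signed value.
+2.9

Distance in frame 1: 4.6. Distance in frame 2: 7.5.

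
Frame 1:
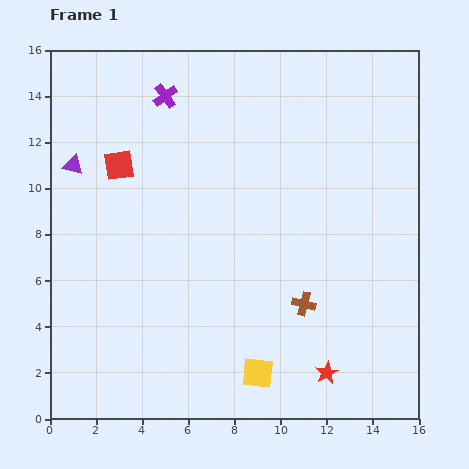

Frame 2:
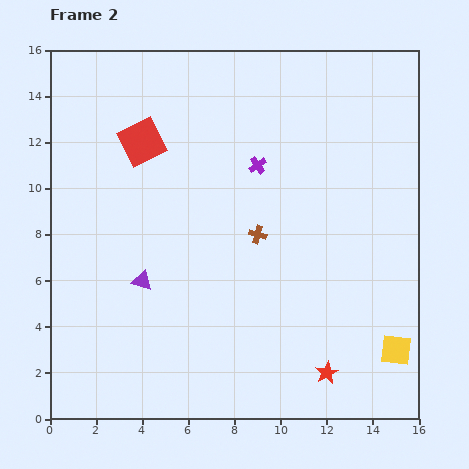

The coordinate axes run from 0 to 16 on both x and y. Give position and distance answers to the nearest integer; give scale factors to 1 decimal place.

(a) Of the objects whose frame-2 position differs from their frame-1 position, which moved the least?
the red square

(moved 1)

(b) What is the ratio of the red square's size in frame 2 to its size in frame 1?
1.5×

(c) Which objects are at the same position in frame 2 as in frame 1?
the red star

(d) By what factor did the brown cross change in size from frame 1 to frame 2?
0.8×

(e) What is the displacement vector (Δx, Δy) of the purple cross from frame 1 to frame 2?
(4, -3)

The purple cross was at (5, 14) in frame 1 and (9, 11) in frame 2.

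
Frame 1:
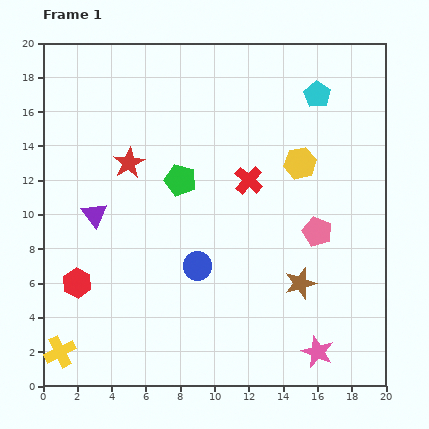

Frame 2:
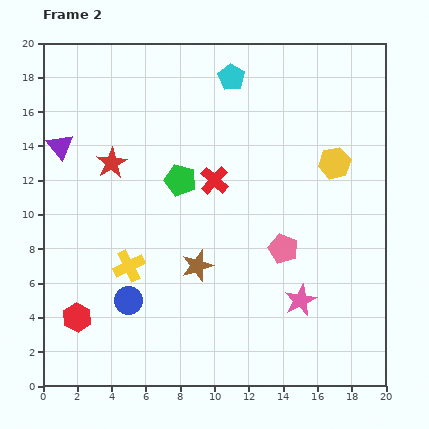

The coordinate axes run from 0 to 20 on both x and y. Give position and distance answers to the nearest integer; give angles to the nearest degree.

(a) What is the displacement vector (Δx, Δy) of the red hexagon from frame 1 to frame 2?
(0, -2)

The red hexagon was at (2, 6) in frame 1 and (2, 4) in frame 2.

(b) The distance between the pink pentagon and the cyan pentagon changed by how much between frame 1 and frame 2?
+2

Distance in frame 1: 8. Distance in frame 2: 10.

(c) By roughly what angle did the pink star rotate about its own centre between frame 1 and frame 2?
23° clockwise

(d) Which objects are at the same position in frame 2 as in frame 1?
the green pentagon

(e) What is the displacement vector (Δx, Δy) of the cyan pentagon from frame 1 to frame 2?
(-5, 1)

The cyan pentagon was at (16, 17) in frame 1 and (11, 18) in frame 2.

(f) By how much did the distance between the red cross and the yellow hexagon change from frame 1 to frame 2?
+4

Distance in frame 1: 3. Distance in frame 2: 7.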